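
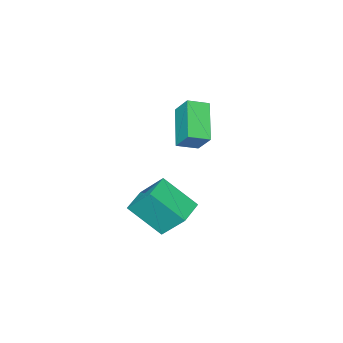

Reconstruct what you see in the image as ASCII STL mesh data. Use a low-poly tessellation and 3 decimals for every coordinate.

solid 
facet normal -0.923 -0.375 0.088
outer loop
vertex 1.985 2.103 -2.388
vertex 1.274 3.543 -3.71
vertex 2.31 0.975 -3.792
endloop
endfacet
facet normal 0.342 -0.692 0.635
outer loop
vertex 3.546 1.477 -3.91
vertex 1.985 2.103 -2.388
vertex 2.31 0.975 -3.792
endloop
endfacet
facet normal -0.923 -0.375 0.088
outer loop
vertex 2.31 0.975 -3.792
vertex 1.274 3.543 -3.71
vertex 1.599 2.414 -5.114
endloop
endfacet
facet normal 0.177 -0.617 -0.767
outer loop
vertex 1.599 2.414 -5.114
vertex 3.546 1.477 -3.91
vertex 2.31 0.975 -3.792
endloop
endfacet
facet normal -0.177 0.617 0.767
outer loop
vertex 1.985 2.103 -2.388
vertex 2.51 4.045 -3.828
vertex 1.274 3.543 -3.71
endloop
endfacet
facet normal 0.342 -0.692 0.636
outer loop
vertex 3.221 2.606 -2.506
vertex 1.985 2.103 -2.388
vertex 3.546 1.477 -3.91
endloop
endfacet
facet normal -0.178 0.617 0.767
outer loop
vertex 3.221 2.606 -2.506
vertex 2.51 4.045 -3.828
vertex 1.985 2.103 -2.388
endloop
endfacet
facet normal -0.342 0.692 -0.636
outer loop
vertex 1.274 3.543 -3.71
vertex 2.51 4.045 -3.828
vertex 1.599 2.414 -5.114
endloop
endfacet
facet normal 0.178 -0.616 -0.767
outer loop
vertex 2.835 2.917 -5.232
vertex 3.546 1.477 -3.91
vertex 1.599 2.414 -5.114
endloop
endfacet
facet normal -0.342 0.692 -0.635
outer loop
vertex 1.599 2.414 -5.114
vertex 2.51 4.045 -3.828
vertex 2.835 2.917 -5.232
endloop
endfacet
facet normal 0.923 0.375 -0.088
outer loop
vertex 2.835 2.917 -5.232
vertex 3.221 2.606 -2.506
vertex 3.546 1.477 -3.91
endloop
endfacet
facet normal 0.923 0.375 -0.088
outer loop
vertex 2.51 4.045 -3.828
vertex 3.221 2.606 -2.506
vertex 2.835 2.917 -5.232
endloop
endfacet
facet normal -0.565 -0.627 0.537
outer loop
vertex 0.589 2.12 1.99
vertex -0.276 2.609 1.651
vertex 0.526 1.295 0.961
endloop
endfacet
facet normal 0.824 -0.466 0.323
outer loop
vertex 1.696 2.591 -0.151
vertex 0.589 2.12 1.99
vertex 0.526 1.295 0.961
endloop
endfacet
facet normal -0.565 -0.627 0.537
outer loop
vertex 0.526 1.295 0.961
vertex -0.276 2.609 1.651
vertex -0.339 1.784 0.622
endloop
endfacet
facet normal -0.048 -0.625 -0.779
outer loop
vertex -0.339 1.784 0.622
vertex 1.696 2.591 -0.151
vertex 0.526 1.295 0.961
endloop
endfacet
facet normal 0.048 0.625 0.779
outer loop
vertex 0.589 2.12 1.99
vertex 0.894 3.905 0.539
vertex -0.276 2.609 1.651
endloop
endfacet
facet normal 0.824 -0.466 0.323
outer loop
vertex 1.759 3.416 0.878
vertex 0.589 2.12 1.99
vertex 1.696 2.591 -0.151
endloop
endfacet
facet normal 0.048 0.625 0.779
outer loop
vertex 1.759 3.416 0.878
vertex 0.894 3.905 0.539
vertex 0.589 2.12 1.99
endloop
endfacet
facet normal -0.824 0.466 -0.323
outer loop
vertex -0.276 2.609 1.651
vertex 0.894 3.905 0.539
vertex -0.339 1.784 0.622
endloop
endfacet
facet normal -0.048 -0.625 -0.779
outer loop
vertex 0.831 3.08 -0.49
vertex 1.696 2.591 -0.151
vertex -0.339 1.784 0.622
endloop
endfacet
facet normal -0.824 0.466 -0.323
outer loop
vertex -0.339 1.784 0.622
vertex 0.894 3.905 0.539
vertex 0.831 3.08 -0.49
endloop
endfacet
facet normal 0.565 0.627 -0.537
outer loop
vertex 0.831 3.08 -0.49
vertex 1.759 3.416 0.878
vertex 1.696 2.591 -0.151
endloop
endfacet
facet normal 0.565 0.627 -0.537
outer loop
vertex 0.894 3.905 0.539
vertex 1.759 3.416 0.878
vertex 0.831 3.08 -0.49
endloop
endfacet

endsolid


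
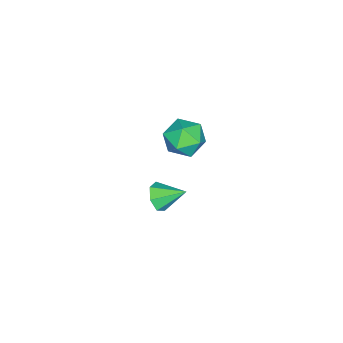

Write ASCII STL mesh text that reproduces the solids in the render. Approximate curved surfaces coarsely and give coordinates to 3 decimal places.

solid 
facet normal 0.178 0.942 -0.283
outer loop
vertex -2.339 1.439 -3.301
vertex -3.405 1.731 -2.999
vertex -2.554 1.8 -2.234
endloop
endfacet
facet normal 0.776 0.628 -0.056
outer loop
vertex -2.339 1.439 -3.301
vertex -2.554 1.8 -2.234
vertex -1.849 0.913 -2.408
endloop
endfacet
facet normal 0.888 0.049 -0.458
outer loop
vertex -2.339 1.439 -3.301
vertex -1.849 0.913 -2.408
vertex -2.265 0.296 -3.28
endloop
endfacet
facet normal 0.358 0.006 -0.934
outer loop
vertex -2.339 1.439 -3.301
vertex -2.265 0.296 -3.28
vertex -3.226 0.801 -3.645
endloop
endfacet
facet normal -0.081 0.558 -0.826
outer loop
vertex -2.339 1.439 -3.301
vertex -3.226 0.801 -3.645
vertex -3.405 1.731 -2.999
endloop
endfacet
facet normal 0.670 0.412 0.618
outer loop
vertex -1.849 0.913 -2.408
vertex -2.554 1.8 -2.234
vertex -2.614 0.879 -1.555
endloop
endfacet
facet normal -0.299 0.921 0.249
outer loop
vertex -2.554 1.8 -2.234
vertex -3.405 1.731 -2.999
vertex -3.575 1.384 -1.92
endloop
endfacet
facet normal -0.716 0.300 -0.630
outer loop
vertex -3.405 1.731 -2.999
vertex -3.226 0.801 -3.645
vertex -3.991 0.767 -2.792
endloop
endfacet
facet normal -0.006 -0.593 -0.805
outer loop
vertex -3.226 0.801 -3.645
vertex -2.265 0.296 -3.28
vertex -3.286 -0.12 -2.966
endloop
endfacet
facet normal 0.851 -0.525 -0.035
outer loop
vertex -2.265 0.296 -3.28
vertex -1.849 0.913 -2.408
vertex -2.435 -0.051 -2.201
endloop
endfacet
facet normal -0.358 -0.006 0.934
outer loop
vertex -3.501 0.241 -1.899
vertex -2.614 0.879 -1.555
vertex -3.575 1.384 -1.92
endloop
endfacet
facet normal -0.888 -0.049 0.458
outer loop
vertex -3.501 0.241 -1.899
vertex -3.575 1.384 -1.92
vertex -3.991 0.767 -2.792
endloop
endfacet
facet normal -0.776 -0.628 0.056
outer loop
vertex -3.501 0.241 -1.899
vertex -3.991 0.767 -2.792
vertex -3.286 -0.12 -2.966
endloop
endfacet
facet normal -0.178 -0.942 0.283
outer loop
vertex -3.501 0.241 -1.899
vertex -3.286 -0.12 -2.966
vertex -2.435 -0.051 -2.201
endloop
endfacet
facet normal 0.081 -0.558 0.826
outer loop
vertex -3.501 0.241 -1.899
vertex -2.435 -0.051 -2.201
vertex -2.614 0.879 -1.555
endloop
endfacet
facet normal 0.006 0.593 0.805
outer loop
vertex -3.575 1.384 -1.92
vertex -2.614 0.879 -1.555
vertex -2.554 1.8 -2.234
endloop
endfacet
facet normal -0.851 0.525 0.035
outer loop
vertex -3.991 0.767 -2.792
vertex -3.575 1.384 -1.92
vertex -3.405 1.731 -2.999
endloop
endfacet
facet normal -0.670 -0.412 -0.618
outer loop
vertex -3.286 -0.12 -2.966
vertex -3.991 0.767 -2.792
vertex -3.226 0.801 -3.645
endloop
endfacet
facet normal 0.299 -0.921 -0.249
outer loop
vertex -2.435 -0.051 -2.201
vertex -3.286 -0.12 -2.966
vertex -2.265 0.296 -3.28
endloop
endfacet
facet normal 0.716 -0.300 0.630
outer loop
vertex -2.614 0.879 -1.555
vertex -2.435 -0.051 -2.201
vertex -1.849 0.913 -2.408
endloop
endfacet
facet normal 0.179 -0.854 -0.489
outer loop
vertex 3.574 2.072 -0.289
vertex 2.918 2.17 -0.7
vertex 3.638 2.417 -0.868
endloop
endfacet
facet normal 0.800 0.472 0.370
outer loop
vertex 3.574 2.072 -0.289
vertex 3.638 2.417 -0.868
vertex 2.662 3.39 -0.0
endloop
endfacet
facet normal 0.179 -0.854 -0.489
outer loop
vertex 3.638 2.417 -0.868
vertex 2.918 2.17 -0.7
vertex 3.16 2.576 -1.32
endloop
endfacet
facet normal 0.536 0.794 -0.287
outer loop
vertex 3.638 2.417 -0.868
vertex 3.16 2.576 -1.32
vertex 2.662 3.39 -0.0
endloop
endfacet
facet normal 0.179 -0.854 -0.489
outer loop
vertex 3.16 2.576 -1.32
vertex 2.918 2.17 -0.7
vertex 2.499 2.429 -1.305
endloop
endfacet
facet normal -0.191 0.802 -0.566
outer loop
vertex 3.16 2.576 -1.32
vertex 2.499 2.429 -1.305
vertex 2.662 3.39 -0.0
endloop
endfacet
facet normal 0.179 -0.854 -0.489
outer loop
vertex 2.499 2.429 -1.305
vertex 2.918 2.17 -0.7
vertex 2.154 2.087 -0.834
endloop
endfacet
facet normal -0.834 0.489 -0.256
outer loop
vertex 2.499 2.429 -1.305
vertex 2.154 2.087 -0.834
vertex 2.662 3.39 -0.0
endloop
endfacet
facet normal 0.179 -0.853 -0.490
outer loop
vertex 2.154 2.087 -0.834
vertex 2.918 2.17 -0.7
vertex 2.384 1.807 -0.262
endloop
endfacet
facet normal -0.908 0.092 0.410
outer loop
vertex 2.154 2.087 -0.834
vertex 2.384 1.807 -0.262
vertex 2.662 3.39 -0.0
endloop
endfacet
facet normal 0.178 -0.853 -0.490
outer loop
vertex 2.384 1.807 -0.262
vertex 2.918 2.17 -0.7
vertex 3.015 1.8 -0.02
endloop
endfacet
facet normal -0.357 -0.091 0.929
outer loop
vertex 2.384 1.807 -0.262
vertex 3.015 1.8 -0.02
vertex 2.662 3.39 -0.0
endloop
endfacet
facet normal 0.179 -0.853 -0.490
outer loop
vertex 3.015 1.8 -0.02
vertex 2.918 2.17 -0.7
vertex 3.574 2.072 -0.289
endloop
endfacet
facet normal 0.401 0.078 0.913
outer loop
vertex 3.015 1.8 -0.02
vertex 3.574 2.072 -0.289
vertex 2.662 3.39 -0.0
endloop
endfacet

endsolid


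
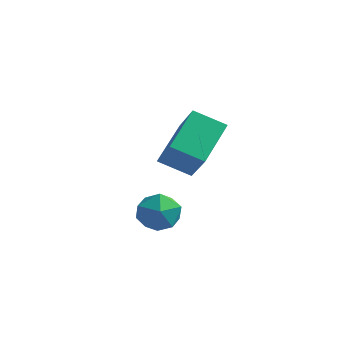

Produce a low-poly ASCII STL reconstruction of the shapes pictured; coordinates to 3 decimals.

solid 
facet normal -0.835 -0.319 0.449
outer loop
vertex -3.702 1.223 0.696
vertex -4.706 1.965 -0.642
vertex -3.593 -0.61 -0.402
endloop
endfacet
facet normal 0.548 -0.406 0.731
outer loop
vertex -2.374 -0.145 -1.058
vertex -3.702 1.223 0.696
vertex -3.593 -0.61 -0.402
endloop
endfacet
facet normal -0.835 -0.319 0.449
outer loop
vertex -3.593 -0.61 -0.402
vertex -4.706 1.965 -0.642
vertex -4.596 0.131 -1.74
endloop
endfacet
facet normal 0.051 -0.857 -0.513
outer loop
vertex -4.596 0.131 -1.74
vertex -2.374 -0.145 -1.058
vertex -3.593 -0.61 -0.402
endloop
endfacet
facet normal -0.051 0.857 0.513
outer loop
vertex -3.702 1.223 0.696
vertex -3.487 2.43 -1.298
vertex -4.706 1.965 -0.642
endloop
endfacet
facet normal 0.549 -0.405 0.731
outer loop
vertex -2.484 1.689 0.04
vertex -3.702 1.223 0.696
vertex -2.374 -0.145 -1.058
endloop
endfacet
facet normal -0.051 0.857 0.513
outer loop
vertex -2.484 1.689 0.04
vertex -3.487 2.43 -1.298
vertex -3.702 1.223 0.696
endloop
endfacet
facet normal -0.548 0.405 -0.732
outer loop
vertex -4.706 1.965 -0.642
vertex -3.487 2.43 -1.298
vertex -4.596 0.131 -1.74
endloop
endfacet
facet normal 0.051 -0.857 -0.513
outer loop
vertex -3.378 0.597 -2.396
vertex -2.374 -0.145 -1.058
vertex -4.596 0.131 -1.74
endloop
endfacet
facet normal -0.549 0.405 -0.731
outer loop
vertex -4.596 0.131 -1.74
vertex -3.487 2.43 -1.298
vertex -3.378 0.597 -2.396
endloop
endfacet
facet normal 0.834 0.319 -0.449
outer loop
vertex -3.378 0.597 -2.396
vertex -2.484 1.689 0.04
vertex -2.374 -0.145 -1.058
endloop
endfacet
facet normal 0.835 0.319 -0.449
outer loop
vertex -3.487 2.43 -1.298
vertex -2.484 1.689 0.04
vertex -3.378 0.597 -2.396
endloop
endfacet
facet normal -0.924 0.318 -0.214
outer loop
vertex -3.167 -2.195 -3.005
vertex -3.494 -3.09 -2.921
vertex -3.473 -2.515 -2.157
endloop
endfacet
facet normal -0.548 0.828 0.115
outer loop
vertex -3.167 -2.195 -3.005
vertex -3.473 -2.515 -2.157
vertex -2.68 -1.983 -2.209
endloop
endfacet
facet normal 0.034 0.960 -0.277
outer loop
vertex -3.167 -2.195 -3.005
vertex -2.68 -1.983 -2.209
vertex -2.211 -2.229 -3.006
endloop
endfacet
facet normal 0.018 0.532 -0.847
outer loop
vertex -3.167 -2.195 -3.005
vertex -2.211 -2.229 -3.006
vertex -2.714 -2.913 -3.446
endloop
endfacet
facet normal -0.574 0.134 -0.808
outer loop
vertex -3.167 -2.195 -3.005
vertex -2.714 -2.913 -3.446
vertex -3.494 -3.09 -2.921
endloop
endfacet
facet normal -0.336 0.574 0.747
outer loop
vertex -2.68 -1.983 -2.209
vertex -3.473 -2.515 -2.157
vertex -2.706 -2.747 -1.634
endloop
endfacet
facet normal -0.943 -0.252 0.216
outer loop
vertex -3.473 -2.515 -2.157
vertex -3.494 -3.09 -2.921
vertex -3.209 -3.431 -2.074
endloop
endfacet
facet normal -0.378 -0.549 -0.746
outer loop
vertex -3.494 -3.09 -2.921
vertex -2.714 -2.913 -3.446
vertex -2.74 -3.677 -2.871
endloop
endfacet
facet normal 0.580 0.094 -0.809
outer loop
vertex -2.714 -2.913 -3.446
vertex -2.211 -2.229 -3.006
vertex -1.947 -3.145 -2.923
endloop
endfacet
facet normal 0.606 0.788 0.113
outer loop
vertex -2.211 -2.229 -3.006
vertex -2.68 -1.983 -2.209
vertex -1.926 -2.57 -2.159
endloop
endfacet
facet normal -0.018 -0.532 0.847
outer loop
vertex -2.253 -3.465 -2.075
vertex -2.706 -2.747 -1.634
vertex -3.209 -3.431 -2.074
endloop
endfacet
facet normal -0.034 -0.960 0.277
outer loop
vertex -2.253 -3.465 -2.075
vertex -3.209 -3.431 -2.074
vertex -2.74 -3.677 -2.871
endloop
endfacet
facet normal 0.548 -0.828 -0.115
outer loop
vertex -2.253 -3.465 -2.075
vertex -2.74 -3.677 -2.871
vertex -1.947 -3.145 -2.923
endloop
endfacet
facet normal 0.924 -0.318 0.214
outer loop
vertex -2.253 -3.465 -2.075
vertex -1.947 -3.145 -2.923
vertex -1.926 -2.57 -2.159
endloop
endfacet
facet normal 0.574 -0.134 0.808
outer loop
vertex -2.253 -3.465 -2.075
vertex -1.926 -2.57 -2.159
vertex -2.706 -2.747 -1.634
endloop
endfacet
facet normal -0.580 -0.094 0.809
outer loop
vertex -3.209 -3.431 -2.074
vertex -2.706 -2.747 -1.634
vertex -3.473 -2.515 -2.157
endloop
endfacet
facet normal -0.606 -0.788 -0.113
outer loop
vertex -2.74 -3.677 -2.871
vertex -3.209 -3.431 -2.074
vertex -3.494 -3.09 -2.921
endloop
endfacet
facet normal 0.336 -0.574 -0.747
outer loop
vertex -1.947 -3.145 -2.923
vertex -2.74 -3.677 -2.871
vertex -2.714 -2.913 -3.446
endloop
endfacet
facet normal 0.943 0.252 -0.216
outer loop
vertex -1.926 -2.57 -2.159
vertex -1.947 -3.145 -2.923
vertex -2.211 -2.229 -3.006
endloop
endfacet
facet normal 0.378 0.549 0.746
outer loop
vertex -2.706 -2.747 -1.634
vertex -1.926 -2.57 -2.159
vertex -2.68 -1.983 -2.209
endloop
endfacet

endsolid


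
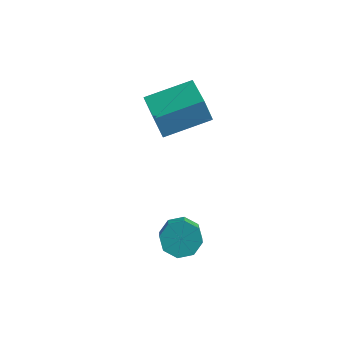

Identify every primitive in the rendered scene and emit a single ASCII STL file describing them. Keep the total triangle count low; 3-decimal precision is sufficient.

solid 
facet normal -0.372 0.680 -0.632
outer loop
vertex 2.139 -2.036 -2.477
vertex 1.658 -2.67 -2.876
vertex 1.524 -2.111 -2.196
endloop
endfacet
facet normal 0.211 0.725 0.655
outer loop
vertex 2.139 -2.036 -2.477
vertex 1.524 -2.111 -2.196
vertex 2.522 -2.736 -1.826
endloop
endfacet
facet normal 0.211 0.725 0.655
outer loop
vertex 2.522 -2.736 -1.826
vertex 1.524 -2.111 -2.196
vertex 1.907 -2.811 -1.545
endloop
endfacet
facet normal 0.372 -0.679 0.633
outer loop
vertex 2.522 -2.736 -1.826
vertex 1.907 -2.811 -1.545
vertex 2.042 -3.37 -2.224
endloop
endfacet
facet normal -0.372 0.680 -0.632
outer loop
vertex 1.524 -2.111 -2.196
vertex 1.658 -2.67 -2.876
vertex 0.987 -2.514 -2.313
endloop
endfacet
facet normal -0.491 0.434 0.756
outer loop
vertex 1.524 -2.111 -2.196
vertex 0.987 -2.514 -2.313
vertex 1.907 -2.811 -1.545
endloop
endfacet
facet normal -0.491 0.434 0.756
outer loop
vertex 1.907 -2.811 -1.545
vertex 0.987 -2.514 -2.313
vertex 1.37 -3.214 -1.662
endloop
endfacet
facet normal 0.372 -0.679 0.633
outer loop
vertex 1.907 -2.811 -1.545
vertex 1.37 -3.214 -1.662
vertex 2.042 -3.37 -2.224
endloop
endfacet
facet normal -0.372 0.680 -0.632
outer loop
vertex 0.987 -2.514 -2.313
vertex 1.658 -2.67 -2.876
vertex 0.843 -3.008 -2.76
endloop
endfacet
facet normal -0.904 -0.110 0.413
outer loop
vertex 0.987 -2.514 -2.313
vertex 0.843 -3.008 -2.76
vertex 1.37 -3.214 -1.662
endloop
endfacet
facet normal -0.904 -0.110 0.413
outer loop
vertex 1.37 -3.214 -1.662
vertex 0.843 -3.008 -2.76
vertex 1.226 -3.708 -2.108
endloop
endfacet
facet normal 0.371 -0.680 0.633
outer loop
vertex 1.37 -3.214 -1.662
vertex 1.226 -3.708 -2.108
vertex 2.042 -3.37 -2.224
endloop
endfacet
facet normal -0.372 0.679 -0.633
outer loop
vertex 0.843 -3.008 -2.76
vertex 1.658 -2.67 -2.876
vertex 1.178 -3.304 -3.274
endloop
endfacet
facet normal -0.788 -0.592 -0.173
outer loop
vertex 0.843 -3.008 -2.76
vertex 1.178 -3.304 -3.274
vertex 1.226 -3.708 -2.108
endloop
endfacet
facet normal -0.788 -0.591 -0.172
outer loop
vertex 1.226 -3.708 -2.108
vertex 1.178 -3.304 -3.274
vertex 1.561 -4.004 -2.623
endloop
endfacet
facet normal 0.371 -0.680 0.632
outer loop
vertex 1.226 -3.708 -2.108
vertex 1.561 -4.004 -2.623
vertex 2.042 -3.37 -2.224
endloop
endfacet
facet normal -0.372 0.679 -0.633
outer loop
vertex 1.178 -3.304 -3.274
vertex 1.658 -2.67 -2.876
vertex 1.793 -3.229 -3.555
endloop
endfacet
facet normal -0.211 -0.725 -0.655
outer loop
vertex 1.178 -3.304 -3.274
vertex 1.793 -3.229 -3.555
vertex 1.561 -4.004 -2.623
endloop
endfacet
facet normal -0.211 -0.725 -0.655
outer loop
vertex 1.561 -4.004 -2.623
vertex 1.793 -3.229 -3.555
vertex 2.176 -3.929 -2.904
endloop
endfacet
facet normal 0.372 -0.680 0.632
outer loop
vertex 1.561 -4.004 -2.623
vertex 2.176 -3.929 -2.904
vertex 2.042 -3.37 -2.224
endloop
endfacet
facet normal -0.372 0.679 -0.633
outer loop
vertex 1.793 -3.229 -3.555
vertex 1.658 -2.67 -2.876
vertex 2.33 -2.826 -3.438
endloop
endfacet
facet normal 0.491 -0.434 -0.756
outer loop
vertex 1.793 -3.229 -3.555
vertex 2.33 -2.826 -3.438
vertex 2.176 -3.929 -2.904
endloop
endfacet
facet normal 0.491 -0.434 -0.756
outer loop
vertex 2.176 -3.929 -2.904
vertex 2.33 -2.826 -3.438
vertex 2.713 -3.526 -2.787
endloop
endfacet
facet normal 0.372 -0.680 0.632
outer loop
vertex 2.176 -3.929 -2.904
vertex 2.713 -3.526 -2.787
vertex 2.042 -3.37 -2.224
endloop
endfacet
facet normal -0.371 0.680 -0.633
outer loop
vertex 2.33 -2.826 -3.438
vertex 1.658 -2.67 -2.876
vertex 2.474 -2.332 -2.992
endloop
endfacet
facet normal 0.904 0.110 -0.414
outer loop
vertex 2.33 -2.826 -3.438
vertex 2.474 -2.332 -2.992
vertex 2.713 -3.526 -2.787
endloop
endfacet
facet normal 0.904 0.110 -0.413
outer loop
vertex 2.713 -3.526 -2.787
vertex 2.474 -2.332 -2.992
vertex 2.857 -3.032 -2.34
endloop
endfacet
facet normal 0.372 -0.680 0.632
outer loop
vertex 2.713 -3.526 -2.787
vertex 2.857 -3.032 -2.34
vertex 2.042 -3.37 -2.224
endloop
endfacet
facet normal -0.371 0.680 -0.632
outer loop
vertex 2.474 -2.332 -2.992
vertex 1.658 -2.67 -2.876
vertex 2.139 -2.036 -2.477
endloop
endfacet
facet normal 0.788 0.592 0.172
outer loop
vertex 2.474 -2.332 -2.992
vertex 2.139 -2.036 -2.477
vertex 2.857 -3.032 -2.34
endloop
endfacet
facet normal 0.788 0.592 0.173
outer loop
vertex 2.857 -3.032 -2.34
vertex 2.139 -2.036 -2.477
vertex 2.522 -2.736 -1.826
endloop
endfacet
facet normal 0.372 -0.679 0.633
outer loop
vertex 2.857 -3.032 -2.34
vertex 2.522 -2.736 -1.826
vertex 2.042 -3.37 -2.224
endloop
endfacet
facet normal -0.678 -0.690 -0.251
outer loop
vertex -0.378 -1.127 2.786
vertex -1.643 0.269 2.365
vertex 0.01 -1.107 1.682
endloop
endfacet
facet normal 0.655 -0.724 0.217
outer loop
vertex 1.503 0.411 2.235
vertex -0.378 -1.127 2.786
vertex 0.01 -1.107 1.682
endloop
endfacet
facet normal -0.678 -0.690 -0.252
outer loop
vertex 0.01 -1.107 1.682
vertex -1.643 0.269 2.365
vertex -1.254 0.289 1.262
endloop
endfacet
facet normal 0.332 0.017 -0.943
outer loop
vertex -1.254 0.289 1.262
vertex 1.503 0.411 2.235
vertex 0.01 -1.107 1.682
endloop
endfacet
facet normal -0.332 -0.017 0.943
outer loop
vertex -0.378 -1.127 2.786
vertex -0.15 1.787 2.918
vertex -1.643 0.269 2.365
endloop
endfacet
facet normal 0.655 -0.723 0.218
outer loop
vertex 1.114 0.391 3.338
vertex -0.378 -1.127 2.786
vertex 1.503 0.411 2.235
endloop
endfacet
facet normal -0.332 -0.017 0.943
outer loop
vertex 1.114 0.391 3.338
vertex -0.15 1.787 2.918
vertex -0.378 -1.127 2.786
endloop
endfacet
facet normal -0.655 0.724 -0.218
outer loop
vertex -1.643 0.269 2.365
vertex -0.15 1.787 2.918
vertex -1.254 0.289 1.262
endloop
endfacet
facet normal 0.332 0.017 -0.943
outer loop
vertex 0.238 1.807 1.814
vertex 1.503 0.411 2.235
vertex -1.254 0.289 1.262
endloop
endfacet
facet normal -0.655 0.723 -0.217
outer loop
vertex -1.254 0.289 1.262
vertex -0.15 1.787 2.918
vertex 0.238 1.807 1.814
endloop
endfacet
facet normal 0.678 0.690 0.252
outer loop
vertex 0.238 1.807 1.814
vertex 1.114 0.391 3.338
vertex 1.503 0.411 2.235
endloop
endfacet
facet normal 0.679 0.690 0.251
outer loop
vertex -0.15 1.787 2.918
vertex 1.114 0.391 3.338
vertex 0.238 1.807 1.814
endloop
endfacet

endsolid


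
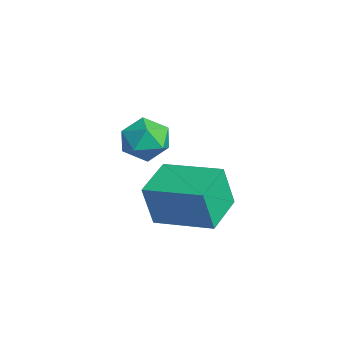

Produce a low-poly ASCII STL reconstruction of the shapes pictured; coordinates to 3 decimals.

solid 
facet normal -0.705 0.693 0.152
outer loop
vertex -4.401 1.392 -2.681
vertex -3.054 2.692 -2.358
vertex -4.381 1.724 -4.103
endloop
endfacet
facet normal -0.709 -0.685 -0.170
outer loop
vertex -3.366 0.728 -4.322
vertex -4.401 1.392 -2.681
vertex -4.381 1.724 -4.103
endloop
endfacet
facet normal -0.706 0.692 0.153
outer loop
vertex -4.381 1.724 -4.103
vertex -3.054 2.692 -2.358
vertex -3.035 3.025 -3.779
endloop
endfacet
facet normal 0.014 0.228 -0.974
outer loop
vertex -3.035 3.025 -3.779
vertex -3.366 0.728 -4.322
vertex -4.381 1.724 -4.103
endloop
endfacet
facet normal -0.014 -0.228 0.974
outer loop
vertex -4.401 1.392 -2.681
vertex -2.039 1.696 -2.577
vertex -3.054 2.692 -2.358
endloop
endfacet
facet normal -0.709 -0.685 -0.170
outer loop
vertex -3.385 0.395 -2.901
vertex -4.401 1.392 -2.681
vertex -3.366 0.728 -4.322
endloop
endfacet
facet normal -0.013 -0.229 0.973
outer loop
vertex -3.385 0.395 -2.901
vertex -2.039 1.696 -2.577
vertex -4.401 1.392 -2.681
endloop
endfacet
facet normal 0.709 0.685 0.170
outer loop
vertex -3.054 2.692 -2.358
vertex -2.039 1.696 -2.577
vertex -3.035 3.025 -3.779
endloop
endfacet
facet normal 0.013 0.228 -0.974
outer loop
vertex -2.019 2.028 -3.999
vertex -3.366 0.728 -4.322
vertex -3.035 3.025 -3.779
endloop
endfacet
facet normal 0.709 0.685 0.170
outer loop
vertex -3.035 3.025 -3.779
vertex -2.039 1.696 -2.577
vertex -2.019 2.028 -3.999
endloop
endfacet
facet normal 0.705 -0.693 -0.153
outer loop
vertex -2.019 2.028 -3.999
vertex -3.385 0.395 -2.901
vertex -3.366 0.728 -4.322
endloop
endfacet
facet normal 0.706 -0.692 -0.152
outer loop
vertex -2.039 1.696 -2.577
vertex -3.385 0.395 -2.901
vertex -2.019 2.028 -3.999
endloop
endfacet
facet normal -0.078 -0.363 0.928
outer loop
vertex -2.967 0.307 0.287
vertex -2.707 -0.383 0.039
vertex -2.204 0.155 0.292
endloop
endfacet
facet normal 0.061 0.336 0.940
outer loop
vertex -2.967 0.307 0.287
vertex -2.204 0.155 0.292
vertex -2.46 0.852 0.059
endloop
endfacet
facet normal -0.458 0.670 0.584
outer loop
vertex -2.967 0.307 0.287
vertex -2.46 0.852 0.059
vertex -3.121 0.745 -0.337
endloop
endfacet
facet normal -0.919 0.179 0.352
outer loop
vertex -2.967 0.307 0.287
vertex -3.121 0.745 -0.337
vertex -3.274 -0.018 -0.349
endloop
endfacet
facet normal -0.684 -0.461 0.566
outer loop
vertex -2.967 0.307 0.287
vertex -3.274 -0.018 -0.349
vertex -2.707 -0.383 0.039
endloop
endfacet
facet normal 0.675 0.445 0.589
outer loop
vertex -2.46 0.852 0.059
vertex -2.204 0.155 0.292
vertex -1.886 0.498 -0.331
endloop
endfacet
facet normal 0.448 -0.688 0.571
outer loop
vertex -2.204 0.155 0.292
vertex -2.707 -0.383 0.039
vertex -2.039 -0.265 -0.343
endloop
endfacet
facet normal -0.533 -0.846 -0.017
outer loop
vertex -2.707 -0.383 0.039
vertex -3.274 -0.018 -0.349
vertex -2.7 -0.372 -0.739
endloop
endfacet
facet normal -0.913 0.189 -0.362
outer loop
vertex -3.274 -0.018 -0.349
vertex -3.121 0.745 -0.337
vertex -2.956 0.325 -0.972
endloop
endfacet
facet normal -0.167 0.986 0.012
outer loop
vertex -3.121 0.745 -0.337
vertex -2.46 0.852 0.059
vertex -2.453 0.863 -0.719
endloop
endfacet
facet normal 0.919 -0.179 -0.352
outer loop
vertex -2.193 0.173 -0.967
vertex -1.886 0.498 -0.331
vertex -2.039 -0.265 -0.343
endloop
endfacet
facet normal 0.458 -0.670 -0.584
outer loop
vertex -2.193 0.173 -0.967
vertex -2.039 -0.265 -0.343
vertex -2.7 -0.372 -0.739
endloop
endfacet
facet normal -0.061 -0.336 -0.940
outer loop
vertex -2.193 0.173 -0.967
vertex -2.7 -0.372 -0.739
vertex -2.956 0.325 -0.972
endloop
endfacet
facet normal 0.078 0.363 -0.928
outer loop
vertex -2.193 0.173 -0.967
vertex -2.956 0.325 -0.972
vertex -2.453 0.863 -0.719
endloop
endfacet
facet normal 0.684 0.461 -0.566
outer loop
vertex -2.193 0.173 -0.967
vertex -2.453 0.863 -0.719
vertex -1.886 0.498 -0.331
endloop
endfacet
facet normal 0.913 -0.189 0.362
outer loop
vertex -2.039 -0.265 -0.343
vertex -1.886 0.498 -0.331
vertex -2.204 0.155 0.292
endloop
endfacet
facet normal 0.167 -0.986 -0.012
outer loop
vertex -2.7 -0.372 -0.739
vertex -2.039 -0.265 -0.343
vertex -2.707 -0.383 0.039
endloop
endfacet
facet normal -0.675 -0.445 -0.589
outer loop
vertex -2.956 0.325 -0.972
vertex -2.7 -0.372 -0.739
vertex -3.274 -0.018 -0.349
endloop
endfacet
facet normal -0.448 0.688 -0.571
outer loop
vertex -2.453 0.863 -0.719
vertex -2.956 0.325 -0.972
vertex -3.121 0.745 -0.337
endloop
endfacet
facet normal 0.533 0.846 0.017
outer loop
vertex -1.886 0.498 -0.331
vertex -2.453 0.863 -0.719
vertex -2.46 0.852 0.059
endloop
endfacet

endsolid


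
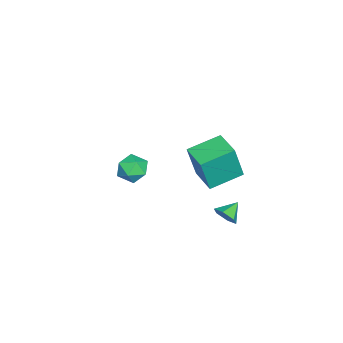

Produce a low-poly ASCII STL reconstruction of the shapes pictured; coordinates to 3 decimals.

solid 
facet normal 0.046 -0.237 0.970
outer loop
vertex -1.459 -3.554 -1.33
vertex -2.241 -4.041 -1.412
vertex -1.423 -4.452 -1.551
endloop
endfacet
facet normal 0.701 -0.144 0.699
outer loop
vertex -1.459 -3.554 -1.33
vertex -1.423 -4.452 -1.551
vertex -0.87 -3.847 -1.981
endloop
endfacet
facet normal 0.737 0.517 0.434
outer loop
vertex -1.459 -3.554 -1.33
vertex -0.87 -3.847 -1.981
vertex -1.345 -3.064 -2.107
endloop
endfacet
facet normal 0.106 0.834 0.542
outer loop
vertex -1.459 -3.554 -1.33
vertex -1.345 -3.064 -2.107
vertex -2.193 -3.184 -1.756
endloop
endfacet
facet normal -0.321 0.368 0.873
outer loop
vertex -1.459 -3.554 -1.33
vertex -2.193 -3.184 -1.756
vertex -2.241 -4.041 -1.412
endloop
endfacet
facet normal 0.782 -0.602 0.159
outer loop
vertex -0.87 -3.847 -1.981
vertex -1.423 -4.452 -1.551
vertex -1.287 -4.516 -2.464
endloop
endfacet
facet normal -0.277 -0.753 0.597
outer loop
vertex -1.423 -4.452 -1.551
vertex -2.241 -4.041 -1.412
vertex -2.135 -4.636 -2.113
endloop
endfacet
facet normal -0.870 0.225 0.439
outer loop
vertex -2.241 -4.041 -1.412
vertex -2.193 -3.184 -1.756
vertex -2.61 -3.853 -2.239
endloop
endfacet
facet normal -0.178 0.979 -0.095
outer loop
vertex -2.193 -3.184 -1.756
vertex -1.345 -3.064 -2.107
vertex -2.057 -3.248 -2.669
endloop
endfacet
facet normal 0.842 0.467 -0.269
outer loop
vertex -1.345 -3.064 -2.107
vertex -0.87 -3.847 -1.981
vertex -1.239 -3.659 -2.808
endloop
endfacet
facet normal -0.106 -0.834 -0.542
outer loop
vertex -2.021 -4.146 -2.89
vertex -1.287 -4.516 -2.464
vertex -2.135 -4.636 -2.113
endloop
endfacet
facet normal -0.737 -0.517 -0.434
outer loop
vertex -2.021 -4.146 -2.89
vertex -2.135 -4.636 -2.113
vertex -2.61 -3.853 -2.239
endloop
endfacet
facet normal -0.701 0.144 -0.699
outer loop
vertex -2.021 -4.146 -2.89
vertex -2.61 -3.853 -2.239
vertex -2.057 -3.248 -2.669
endloop
endfacet
facet normal -0.046 0.237 -0.970
outer loop
vertex -2.021 -4.146 -2.89
vertex -2.057 -3.248 -2.669
vertex -1.239 -3.659 -2.808
endloop
endfacet
facet normal 0.321 -0.368 -0.873
outer loop
vertex -2.021 -4.146 -2.89
vertex -1.239 -3.659 -2.808
vertex -1.287 -4.516 -2.464
endloop
endfacet
facet normal 0.178 -0.979 0.095
outer loop
vertex -2.135 -4.636 -2.113
vertex -1.287 -4.516 -2.464
vertex -1.423 -4.452 -1.551
endloop
endfacet
facet normal -0.842 -0.467 0.269
outer loop
vertex -2.61 -3.853 -2.239
vertex -2.135 -4.636 -2.113
vertex -2.241 -4.041 -1.412
endloop
endfacet
facet normal -0.782 0.602 -0.159
outer loop
vertex -2.057 -3.248 -2.669
vertex -2.61 -3.853 -2.239
vertex -2.193 -3.184 -1.756
endloop
endfacet
facet normal 0.277 0.753 -0.597
outer loop
vertex -1.239 -3.659 -2.808
vertex -2.057 -3.248 -2.669
vertex -1.345 -3.064 -2.107
endloop
endfacet
facet normal 0.870 -0.225 -0.439
outer loop
vertex -1.287 -4.516 -2.464
vertex -1.239 -3.659 -2.808
vertex -0.87 -3.847 -1.981
endloop
endfacet
facet normal -0.779 -0.626 0.026
outer loop
vertex 3.837 0.273 4.375
vertex 2.787 1.598 4.826
vertex 3.483 0.634 2.491
endloop
endfacet
facet normal 0.600 -0.757 -0.258
outer loop
vertex 4.613 1.542 2.454
vertex 3.837 0.273 4.375
vertex 3.483 0.634 2.491
endloop
endfacet
facet normal -0.779 -0.626 0.026
outer loop
vertex 3.483 0.634 2.491
vertex 2.787 1.598 4.826
vertex 2.433 1.959 2.943
endloop
endfacet
facet normal -0.181 0.186 -0.966
outer loop
vertex 2.433 1.959 2.943
vertex 4.613 1.542 2.454
vertex 3.483 0.634 2.491
endloop
endfacet
facet normal 0.181 -0.186 0.966
outer loop
vertex 3.837 0.273 4.375
vertex 3.917 2.506 4.789
vertex 2.787 1.598 4.826
endloop
endfacet
facet normal 0.600 -0.757 -0.258
outer loop
vertex 4.967 1.181 4.337
vertex 3.837 0.273 4.375
vertex 4.613 1.542 2.454
endloop
endfacet
facet normal 0.182 -0.186 0.966
outer loop
vertex 4.967 1.181 4.337
vertex 3.917 2.506 4.789
vertex 3.837 0.273 4.375
endloop
endfacet
facet normal -0.600 0.757 0.258
outer loop
vertex 2.787 1.598 4.826
vertex 3.917 2.506 4.789
vertex 2.433 1.959 2.943
endloop
endfacet
facet normal -0.181 0.185 -0.966
outer loop
vertex 3.563 2.867 2.905
vertex 4.613 1.542 2.454
vertex 2.433 1.959 2.943
endloop
endfacet
facet normal -0.600 0.757 0.258
outer loop
vertex 2.433 1.959 2.943
vertex 3.917 2.506 4.789
vertex 3.563 2.867 2.905
endloop
endfacet
facet normal 0.779 0.626 -0.026
outer loop
vertex 3.563 2.867 2.905
vertex 4.967 1.181 4.337
vertex 4.613 1.542 2.454
endloop
endfacet
facet normal 0.779 0.626 -0.026
outer loop
vertex 3.917 2.506 4.789
vertex 4.967 1.181 4.337
vertex 3.563 2.867 2.905
endloop
endfacet
facet normal 0.764 -0.431 -0.481
outer loop
vertex 1.327 1.433 -1.927
vertex 0.981 1.484 -2.522
vertex 1.397 1.996 -2.32
endloop
endfacet
facet normal 0.176 0.549 0.817
outer loop
vertex 1.327 1.433 -1.927
vertex 1.397 1.996 -2.32
vertex 0.179 1.936 -2.018
endloop
endfacet
facet normal 0.764 -0.431 -0.481
outer loop
vertex 1.397 1.996 -2.32
vertex 0.981 1.484 -2.522
vertex 1.051 2.047 -2.915
endloop
endfacet
facet normal -0.024 0.995 0.099
outer loop
vertex 1.397 1.996 -2.32
vertex 1.051 2.047 -2.915
vertex 0.179 1.936 -2.018
endloop
endfacet
facet normal 0.764 -0.430 -0.480
outer loop
vertex 1.051 2.047 -2.915
vertex 0.981 1.484 -2.522
vertex 0.636 1.535 -3.117
endloop
endfacet
facet normal -0.579 0.659 -0.481
outer loop
vertex 1.051 2.047 -2.915
vertex 0.636 1.535 -3.117
vertex 0.179 1.936 -2.018
endloop
endfacet
facet normal 0.764 -0.431 -0.480
outer loop
vertex 0.636 1.535 -3.117
vertex 0.981 1.484 -2.522
vertex 0.565 0.972 -2.725
endloop
endfacet
facet normal -0.931 -0.121 -0.343
outer loop
vertex 0.636 1.535 -3.117
vertex 0.565 0.972 -2.725
vertex 0.179 1.936 -2.018
endloop
endfacet
facet normal 0.764 -0.430 -0.481
outer loop
vertex 0.565 0.972 -2.725
vertex 0.981 1.484 -2.522
vertex 0.911 0.921 -2.13
endloop
endfacet
facet normal -0.731 -0.569 0.376
outer loop
vertex 0.565 0.972 -2.725
vertex 0.911 0.921 -2.13
vertex 0.179 1.936 -2.018
endloop
endfacet
facet normal 0.764 -0.430 -0.481
outer loop
vertex 0.911 0.921 -2.13
vertex 0.981 1.484 -2.522
vertex 1.327 1.433 -1.927
endloop
endfacet
facet normal -0.178 -0.234 0.956
outer loop
vertex 0.911 0.921 -2.13
vertex 1.327 1.433 -1.927
vertex 0.179 1.936 -2.018
endloop
endfacet

endsolid


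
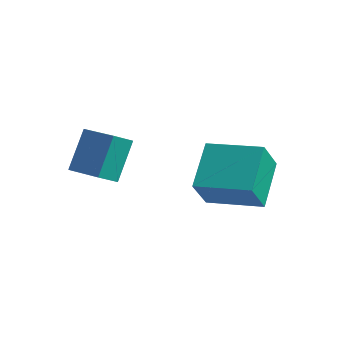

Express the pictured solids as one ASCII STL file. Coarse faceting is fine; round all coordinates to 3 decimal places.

solid 
facet normal -0.979 -0.091 -0.180
outer loop
vertex -0.961 2.396 1.831
vertex -1.293 4.156 2.744
vertex -0.782 3.127 0.487
endloop
endfacet
facet normal 0.165 -0.875 -0.454
outer loop
vertex 1.333 3.324 0.876
vertex -0.961 2.396 1.831
vertex -0.782 3.127 0.487
endloop
endfacet
facet normal -0.979 -0.091 -0.180
outer loop
vertex -0.782 3.127 0.487
vertex -1.293 4.156 2.744
vertex -1.114 4.887 1.4
endloop
endfacet
facet normal 0.116 0.475 -0.873
outer loop
vertex -1.114 4.887 1.4
vertex 1.333 3.324 0.876
vertex -0.782 3.127 0.487
endloop
endfacet
facet normal -0.116 -0.475 0.873
outer loop
vertex -0.961 2.396 1.831
vertex 0.822 4.353 3.133
vertex -1.293 4.156 2.744
endloop
endfacet
facet normal 0.165 -0.875 -0.454
outer loop
vertex 1.154 2.593 2.22
vertex -0.961 2.396 1.831
vertex 1.333 3.324 0.876
endloop
endfacet
facet normal -0.116 -0.475 0.873
outer loop
vertex 1.154 2.593 2.22
vertex 0.822 4.353 3.133
vertex -0.961 2.396 1.831
endloop
endfacet
facet normal -0.165 0.875 0.454
outer loop
vertex -1.293 4.156 2.744
vertex 0.822 4.353 3.133
vertex -1.114 4.887 1.4
endloop
endfacet
facet normal 0.116 0.475 -0.873
outer loop
vertex 1.001 5.084 1.789
vertex 1.333 3.324 0.876
vertex -1.114 4.887 1.4
endloop
endfacet
facet normal -0.165 0.875 0.454
outer loop
vertex -1.114 4.887 1.4
vertex 0.822 4.353 3.133
vertex 1.001 5.084 1.789
endloop
endfacet
facet normal 0.979 0.091 0.180
outer loop
vertex 1.001 5.084 1.789
vertex 1.154 2.593 2.22
vertex 1.333 3.324 0.876
endloop
endfacet
facet normal 0.979 0.091 0.180
outer loop
vertex 0.822 4.353 3.133
vertex 1.154 2.593 2.22
vertex 1.001 5.084 1.789
endloop
endfacet
facet normal -0.406 -0.683 0.607
outer loop
vertex -2.983 0.584 5.047
vertex -4.353 1.03 4.632
vertex -2.968 -0.571 3.759
endloop
endfacet
facet normal 0.914 -0.297 0.277
outer loop
vertex -2.587 0.07 3.188
vertex -2.983 0.584 5.047
vertex -2.968 -0.571 3.759
endloop
endfacet
facet normal -0.406 -0.683 0.608
outer loop
vertex -2.968 -0.571 3.759
vertex -4.353 1.03 4.632
vertex -4.339 -0.125 3.344
endloop
endfacet
facet normal 0.008 -0.668 -0.744
outer loop
vertex -4.339 -0.125 3.344
vertex -2.587 0.07 3.188
vertex -2.968 -0.571 3.759
endloop
endfacet
facet normal -0.008 0.668 0.744
outer loop
vertex -2.983 0.584 5.047
vertex -3.972 1.671 4.061
vertex -4.353 1.03 4.632
endloop
endfacet
facet normal 0.914 -0.298 0.277
outer loop
vertex -2.601 1.225 4.476
vertex -2.983 0.584 5.047
vertex -2.587 0.07 3.188
endloop
endfacet
facet normal -0.008 0.668 0.744
outer loop
vertex -2.601 1.225 4.476
vertex -3.972 1.671 4.061
vertex -2.983 0.584 5.047
endloop
endfacet
facet normal -0.914 0.297 -0.276
outer loop
vertex -4.353 1.03 4.632
vertex -3.972 1.671 4.061
vertex -4.339 -0.125 3.344
endloop
endfacet
facet normal 0.008 -0.668 -0.744
outer loop
vertex -3.957 0.516 2.773
vertex -2.587 0.07 3.188
vertex -4.339 -0.125 3.344
endloop
endfacet
facet normal -0.914 0.297 -0.277
outer loop
vertex -4.339 -0.125 3.344
vertex -3.972 1.671 4.061
vertex -3.957 0.516 2.773
endloop
endfacet
facet normal 0.406 0.682 -0.608
outer loop
vertex -3.957 0.516 2.773
vertex -2.601 1.225 4.476
vertex -2.587 0.07 3.188
endloop
endfacet
facet normal 0.406 0.683 -0.608
outer loop
vertex -3.972 1.671 4.061
vertex -2.601 1.225 4.476
vertex -3.957 0.516 2.773
endloop
endfacet

endsolid


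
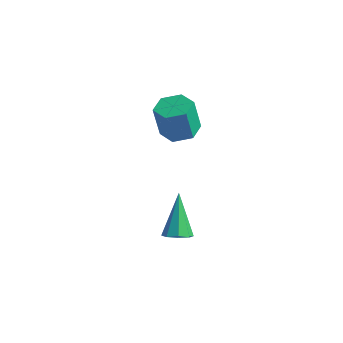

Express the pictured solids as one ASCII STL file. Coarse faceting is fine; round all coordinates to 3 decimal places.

solid 
facet normal 0.352 -0.532 -0.771
outer loop
vertex 1.347 -2.787 0.983
vertex 0.87 -3.149 1.015
vertex 0.998 -2.641 0.723
endloop
endfacet
facet normal 0.424 0.903 -0.062
outer loop
vertex 1.347 -2.787 0.983
vertex 0.998 -2.641 0.723
vertex 0.21 -2.151 2.465
endloop
endfacet
facet normal 0.351 -0.532 -0.771
outer loop
vertex 0.998 -2.641 0.723
vertex 0.87 -3.149 1.015
vertex 0.574 -2.792 0.634
endloop
endfacet
facet normal -0.244 0.899 -0.363
outer loop
vertex 0.998 -2.641 0.723
vertex 0.574 -2.792 0.634
vertex 0.21 -2.151 2.465
endloop
endfacet
facet normal 0.351 -0.532 -0.771
outer loop
vertex 0.574 -2.792 0.634
vertex 0.87 -3.149 1.015
vertex 0.323 -3.152 0.768
endloop
endfacet
facet normal -0.828 0.457 -0.325
outer loop
vertex 0.574 -2.792 0.634
vertex 0.323 -3.152 0.768
vertex 0.21 -2.151 2.465
endloop
endfacet
facet normal 0.351 -0.532 -0.771
outer loop
vertex 0.323 -3.152 0.768
vertex 0.87 -3.149 1.015
vertex 0.392 -3.511 1.047
endloop
endfacet
facet normal -0.986 -0.165 0.032
outer loop
vertex 0.323 -3.152 0.768
vertex 0.392 -3.511 1.047
vertex 0.21 -2.151 2.465
endloop
endfacet
facet normal 0.350 -0.530 -0.772
outer loop
vertex 0.392 -3.511 1.047
vertex 0.87 -3.149 1.015
vertex 0.741 -3.658 1.306
endloop
endfacet
facet normal -0.623 -0.603 0.498
outer loop
vertex 0.392 -3.511 1.047
vertex 0.741 -3.658 1.306
vertex 0.21 -2.151 2.465
endloop
endfacet
facet normal 0.352 -0.530 -0.771
outer loop
vertex 0.741 -3.658 1.306
vertex 0.87 -3.149 1.015
vertex 1.165 -3.506 1.395
endloop
endfacet
facet normal 0.047 -0.599 0.800
outer loop
vertex 0.741 -3.658 1.306
vertex 1.165 -3.506 1.395
vertex 0.21 -2.151 2.465
endloop
endfacet
facet normal 0.350 -0.532 -0.771
outer loop
vertex 1.165 -3.506 1.395
vertex 0.87 -3.149 1.015
vertex 1.417 -3.146 1.261
endloop
endfacet
facet normal 0.629 -0.157 0.761
outer loop
vertex 1.165 -3.506 1.395
vertex 1.417 -3.146 1.261
vertex 0.21 -2.151 2.465
endloop
endfacet
facet normal 0.350 -0.530 -0.772
outer loop
vertex 1.417 -3.146 1.261
vertex 0.87 -3.149 1.015
vertex 1.347 -2.787 0.983
endloop
endfacet
facet normal 0.787 0.466 0.404
outer loop
vertex 1.417 -3.146 1.261
vertex 1.347 -2.787 0.983
vertex 0.21 -2.151 2.465
endloop
endfacet
facet normal 0.170 0.080 -0.982
outer loop
vertex -2.113 2.562 1.613
vertex -2.711 1.99 1.463
vertex -2.908 2.806 1.495
endloop
endfacet
facet normal 0.274 0.954 0.125
outer loop
vertex -2.113 2.562 1.613
vertex -2.908 2.806 1.495
vertex -2.372 2.441 3.106
endloop
endfacet
facet normal 0.274 0.954 0.125
outer loop
vertex -2.372 2.441 3.106
vertex -2.908 2.806 1.495
vertex -3.167 2.685 2.988
endloop
endfacet
facet normal -0.170 -0.079 0.982
outer loop
vertex -2.372 2.441 3.106
vertex -3.167 2.685 2.988
vertex -2.969 1.87 2.957
endloop
endfacet
facet normal 0.169 0.079 -0.982
outer loop
vertex -2.908 2.806 1.495
vertex -2.711 1.99 1.463
vertex -3.506 2.235 1.346
endloop
endfacet
facet normal -0.682 0.729 -0.059
outer loop
vertex -2.908 2.806 1.495
vertex -3.506 2.235 1.346
vertex -3.167 2.685 2.988
endloop
endfacet
facet normal -0.682 0.729 -0.059
outer loop
vertex -3.167 2.685 2.988
vertex -3.506 2.235 1.346
vertex -3.764 2.114 2.839
endloop
endfacet
facet normal -0.170 -0.079 0.982
outer loop
vertex -3.167 2.685 2.988
vertex -3.764 2.114 2.839
vertex -2.969 1.87 2.957
endloop
endfacet
facet normal 0.169 0.080 -0.982
outer loop
vertex -3.506 2.235 1.346
vertex -2.711 1.99 1.463
vertex -3.308 1.419 1.314
endloop
endfacet
facet normal -0.957 -0.225 -0.184
outer loop
vertex -3.506 2.235 1.346
vertex -3.308 1.419 1.314
vertex -3.764 2.114 2.839
endloop
endfacet
facet normal -0.957 -0.224 -0.184
outer loop
vertex -3.764 2.114 2.839
vertex -3.308 1.419 1.314
vertex -3.567 1.298 2.807
endloop
endfacet
facet normal -0.170 -0.080 0.982
outer loop
vertex -3.764 2.114 2.839
vertex -3.567 1.298 2.807
vertex -2.969 1.87 2.957
endloop
endfacet
facet normal 0.170 0.079 -0.982
outer loop
vertex -3.308 1.419 1.314
vertex -2.711 1.99 1.463
vertex -2.513 1.175 1.432
endloop
endfacet
facet normal -0.274 -0.954 -0.125
outer loop
vertex -3.308 1.419 1.314
vertex -2.513 1.175 1.432
vertex -3.567 1.298 2.807
endloop
endfacet
facet normal -0.274 -0.954 -0.125
outer loop
vertex -3.567 1.298 2.807
vertex -2.513 1.175 1.432
vertex -2.772 1.054 2.925
endloop
endfacet
facet normal -0.170 -0.080 0.982
outer loop
vertex -3.567 1.298 2.807
vertex -2.772 1.054 2.925
vertex -2.969 1.87 2.957
endloop
endfacet
facet normal 0.170 0.079 -0.982
outer loop
vertex -2.513 1.175 1.432
vertex -2.711 1.99 1.463
vertex -1.916 1.746 1.581
endloop
endfacet
facet normal 0.682 -0.729 0.059
outer loop
vertex -2.513 1.175 1.432
vertex -1.916 1.746 1.581
vertex -2.772 1.054 2.925
endloop
endfacet
facet normal 0.682 -0.729 0.059
outer loop
vertex -2.772 1.054 2.925
vertex -1.916 1.746 1.581
vertex -2.174 1.625 3.074
endloop
endfacet
facet normal -0.169 -0.079 0.982
outer loop
vertex -2.772 1.054 2.925
vertex -2.174 1.625 3.074
vertex -2.969 1.87 2.957
endloop
endfacet
facet normal 0.170 0.080 -0.982
outer loop
vertex -1.916 1.746 1.581
vertex -2.711 1.99 1.463
vertex -2.113 2.562 1.613
endloop
endfacet
facet normal 0.957 0.224 0.184
outer loop
vertex -1.916 1.746 1.581
vertex -2.113 2.562 1.613
vertex -2.174 1.625 3.074
endloop
endfacet
facet normal 0.957 0.225 0.184
outer loop
vertex -2.174 1.625 3.074
vertex -2.113 2.562 1.613
vertex -2.372 2.441 3.106
endloop
endfacet
facet normal -0.169 -0.080 0.982
outer loop
vertex -2.174 1.625 3.074
vertex -2.372 2.441 3.106
vertex -2.969 1.87 2.957
endloop
endfacet

endsolid


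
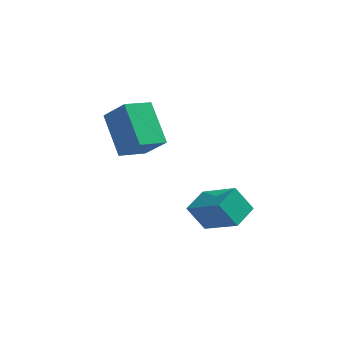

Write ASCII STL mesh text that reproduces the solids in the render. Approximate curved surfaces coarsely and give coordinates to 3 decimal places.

solid 
facet normal -0.678 0.298 -0.672
outer loop
vertex -1.48 0.194 4.017
vertex -0.713 1.263 3.716
vertex -0.465 -0.968 2.477
endloop
endfacet
facet normal -0.568 -0.792 0.223
outer loop
vertex 0.573 -1.423 3.504
vertex -1.48 0.194 4.017
vertex -0.465 -0.968 2.477
endloop
endfacet
facet normal -0.679 0.297 -0.671
outer loop
vertex -0.465 -0.968 2.477
vertex -0.713 1.263 3.716
vertex 0.301 0.102 2.175
endloop
endfacet
facet normal 0.466 -0.533 -0.707
outer loop
vertex 0.301 0.102 2.175
vertex 0.573 -1.423 3.504
vertex -0.465 -0.968 2.477
endloop
endfacet
facet normal -0.465 0.533 0.707
outer loop
vertex -1.48 0.194 4.017
vertex 0.325 0.808 4.743
vertex -0.713 1.263 3.716
endloop
endfacet
facet normal -0.568 -0.792 0.223
outer loop
vertex -0.441 -0.262 5.045
vertex -1.48 0.194 4.017
vertex 0.573 -1.423 3.504
endloop
endfacet
facet normal -0.465 0.533 0.707
outer loop
vertex -0.441 -0.262 5.045
vertex 0.325 0.808 4.743
vertex -1.48 0.194 4.017
endloop
endfacet
facet normal 0.568 0.792 -0.223
outer loop
vertex -0.713 1.263 3.716
vertex 0.325 0.808 4.743
vertex 0.301 0.102 2.175
endloop
endfacet
facet normal 0.465 -0.533 -0.707
outer loop
vertex 1.34 -0.354 3.203
vertex 0.573 -1.423 3.504
vertex 0.301 0.102 2.175
endloop
endfacet
facet normal 0.568 0.792 -0.223
outer loop
vertex 0.301 0.102 2.175
vertex 0.325 0.808 4.743
vertex 1.34 -0.354 3.203
endloop
endfacet
facet normal 0.679 -0.298 0.671
outer loop
vertex 1.34 -0.354 3.203
vertex -0.441 -0.262 5.045
vertex 0.573 -1.423 3.504
endloop
endfacet
facet normal 0.679 -0.297 0.671
outer loop
vertex 0.325 0.808 4.743
vertex -0.441 -0.262 5.045
vertex 1.34 -0.354 3.203
endloop
endfacet
facet normal -0.532 -0.109 0.840
outer loop
vertex 3.696 -1.035 0.392
vertex 4.034 0.143 0.759
vertex 2.143 -0.312 -0.497
endloop
endfacet
facet normal -0.264 -0.921 -0.287
outer loop
vertex 2.866 -0.163 -1.639
vertex 3.696 -1.035 0.392
vertex 2.143 -0.312 -0.497
endloop
endfacet
facet normal -0.531 -0.110 0.840
outer loop
vertex 2.143 -0.312 -0.497
vertex 4.034 0.143 0.759
vertex 2.481 0.867 -0.129
endloop
endfacet
facet normal -0.805 0.374 -0.461
outer loop
vertex 2.481 0.867 -0.129
vertex 2.866 -0.163 -1.639
vertex 2.143 -0.312 -0.497
endloop
endfacet
facet normal 0.805 -0.374 0.461
outer loop
vertex 3.696 -1.035 0.392
vertex 4.757 0.292 -0.383
vertex 4.034 0.143 0.759
endloop
endfacet
facet normal -0.265 -0.921 -0.287
outer loop
vertex 4.419 -0.887 -0.751
vertex 3.696 -1.035 0.392
vertex 2.866 -0.163 -1.639
endloop
endfacet
facet normal 0.805 -0.374 0.461
outer loop
vertex 4.419 -0.887 -0.751
vertex 4.757 0.292 -0.383
vertex 3.696 -1.035 0.392
endloop
endfacet
facet normal 0.265 0.920 0.288
outer loop
vertex 4.034 0.143 0.759
vertex 4.757 0.292 -0.383
vertex 2.481 0.867 -0.129
endloop
endfacet
facet normal -0.805 0.374 -0.461
outer loop
vertex 3.204 1.015 -1.272
vertex 2.866 -0.163 -1.639
vertex 2.481 0.867 -0.129
endloop
endfacet
facet normal 0.265 0.921 0.287
outer loop
vertex 2.481 0.867 -0.129
vertex 4.757 0.292 -0.383
vertex 3.204 1.015 -1.272
endloop
endfacet
facet normal 0.531 0.109 -0.840
outer loop
vertex 3.204 1.015 -1.272
vertex 4.419 -0.887 -0.751
vertex 2.866 -0.163 -1.639
endloop
endfacet
facet normal 0.532 0.110 -0.840
outer loop
vertex 4.757 0.292 -0.383
vertex 4.419 -0.887 -0.751
vertex 3.204 1.015 -1.272
endloop
endfacet

endsolid


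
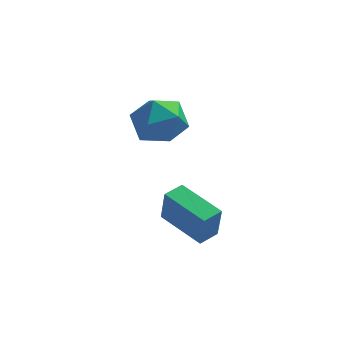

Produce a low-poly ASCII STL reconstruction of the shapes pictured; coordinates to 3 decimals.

solid 
facet normal -0.650 -0.758 -0.052
outer loop
vertex -1.287 -4.888 -2.205
vertex -2.761 -3.649 -1.845
vertex -1.438 -4.663 -3.599
endloop
endfacet
facet normal 0.752 -0.633 -0.184
outer loop
vertex -0.879 -4.011 -3.555
vertex -1.287 -4.888 -2.205
vertex -1.438 -4.663 -3.599
endloop
endfacet
facet normal -0.650 -0.758 -0.052
outer loop
vertex -1.438 -4.663 -3.599
vertex -2.761 -3.649 -1.845
vertex -2.912 -3.424 -3.239
endloop
endfacet
facet normal -0.107 0.158 -0.982
outer loop
vertex -2.912 -3.424 -3.239
vertex -0.879 -4.011 -3.555
vertex -1.438 -4.663 -3.599
endloop
endfacet
facet normal 0.107 -0.158 0.982
outer loop
vertex -1.287 -4.888 -2.205
vertex -2.202 -2.997 -1.801
vertex -2.761 -3.649 -1.845
endloop
endfacet
facet normal 0.752 -0.633 -0.184
outer loop
vertex -0.728 -4.236 -2.161
vertex -1.287 -4.888 -2.205
vertex -0.879 -4.011 -3.555
endloop
endfacet
facet normal 0.107 -0.158 0.982
outer loop
vertex -0.728 -4.236 -2.161
vertex -2.202 -2.997 -1.801
vertex -1.287 -4.888 -2.205
endloop
endfacet
facet normal -0.752 0.633 0.184
outer loop
vertex -2.761 -3.649 -1.845
vertex -2.202 -2.997 -1.801
vertex -2.912 -3.424 -3.239
endloop
endfacet
facet normal -0.107 0.158 -0.982
outer loop
vertex -2.353 -2.772 -3.195
vertex -0.879 -4.011 -3.555
vertex -2.912 -3.424 -3.239
endloop
endfacet
facet normal -0.752 0.633 0.184
outer loop
vertex -2.912 -3.424 -3.239
vertex -2.202 -2.997 -1.801
vertex -2.353 -2.772 -3.195
endloop
endfacet
facet normal 0.650 0.758 0.052
outer loop
vertex -2.353 -2.772 -3.195
vertex -0.728 -4.236 -2.161
vertex -0.879 -4.011 -3.555
endloop
endfacet
facet normal 0.650 0.758 0.052
outer loop
vertex -2.202 -2.997 -1.801
vertex -0.728 -4.236 -2.161
vertex -2.353 -2.772 -3.195
endloop
endfacet
facet normal -0.007 0.575 0.818
outer loop
vertex -3.484 -1.61 1.587
vertex -3.243 -2.508 2.22
vertex -2.412 -1.884 1.789
endloop
endfacet
facet normal 0.197 0.949 0.245
outer loop
vertex -3.484 -1.61 1.587
vertex -2.412 -1.884 1.789
vertex -2.724 -1.554 0.759
endloop
endfacet
facet normal -0.328 0.914 -0.239
outer loop
vertex -3.484 -1.61 1.587
vertex -2.724 -1.554 0.759
vertex -3.747 -1.974 0.555
endloop
endfacet
facet normal -0.854 0.519 0.035
outer loop
vertex -3.484 -1.61 1.587
vertex -3.747 -1.974 0.555
vertex -4.068 -2.563 1.458
endloop
endfacet
facet normal -0.656 0.309 0.688
outer loop
vertex -3.484 -1.61 1.587
vertex -4.068 -2.563 1.458
vertex -3.243 -2.508 2.22
endloop
endfacet
facet normal 0.773 0.633 -0.031
outer loop
vertex -2.724 -1.554 0.759
vertex -2.412 -1.884 1.789
vertex -2.012 -2.417 0.882
endloop
endfacet
facet normal 0.444 0.028 0.896
outer loop
vertex -2.412 -1.884 1.789
vertex -3.243 -2.508 2.22
vertex -2.333 -3.006 1.785
endloop
endfacet
facet normal -0.606 -0.403 0.686
outer loop
vertex -3.243 -2.508 2.22
vertex -4.068 -2.563 1.458
vertex -3.356 -3.426 1.581
endloop
endfacet
facet normal -0.926 -0.064 -0.371
outer loop
vertex -4.068 -2.563 1.458
vertex -3.747 -1.974 0.555
vertex -3.668 -3.096 0.551
endloop
endfacet
facet normal -0.074 0.576 -0.814
outer loop
vertex -3.747 -1.974 0.555
vertex -2.724 -1.554 0.759
vertex -2.837 -2.472 0.12
endloop
endfacet
facet normal 0.854 -0.519 -0.035
outer loop
vertex -2.596 -3.37 0.753
vertex -2.012 -2.417 0.882
vertex -2.333 -3.006 1.785
endloop
endfacet
facet normal 0.328 -0.914 0.239
outer loop
vertex -2.596 -3.37 0.753
vertex -2.333 -3.006 1.785
vertex -3.356 -3.426 1.581
endloop
endfacet
facet normal -0.197 -0.949 -0.245
outer loop
vertex -2.596 -3.37 0.753
vertex -3.356 -3.426 1.581
vertex -3.668 -3.096 0.551
endloop
endfacet
facet normal 0.007 -0.575 -0.818
outer loop
vertex -2.596 -3.37 0.753
vertex -3.668 -3.096 0.551
vertex -2.837 -2.472 0.12
endloop
endfacet
facet normal 0.656 -0.309 -0.688
outer loop
vertex -2.596 -3.37 0.753
vertex -2.837 -2.472 0.12
vertex -2.012 -2.417 0.882
endloop
endfacet
facet normal 0.926 0.064 0.371
outer loop
vertex -2.333 -3.006 1.785
vertex -2.012 -2.417 0.882
vertex -2.412 -1.884 1.789
endloop
endfacet
facet normal 0.074 -0.576 0.814
outer loop
vertex -3.356 -3.426 1.581
vertex -2.333 -3.006 1.785
vertex -3.243 -2.508 2.22
endloop
endfacet
facet normal -0.773 -0.633 0.031
outer loop
vertex -3.668 -3.096 0.551
vertex -3.356 -3.426 1.581
vertex -4.068 -2.563 1.458
endloop
endfacet
facet normal -0.444 -0.028 -0.896
outer loop
vertex -2.837 -2.472 0.12
vertex -3.668 -3.096 0.551
vertex -3.747 -1.974 0.555
endloop
endfacet
facet normal 0.606 0.403 -0.686
outer loop
vertex -2.012 -2.417 0.882
vertex -2.837 -2.472 0.12
vertex -2.724 -1.554 0.759
endloop
endfacet

endsolid


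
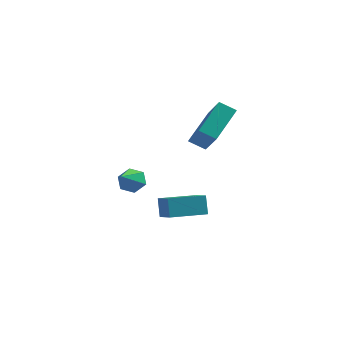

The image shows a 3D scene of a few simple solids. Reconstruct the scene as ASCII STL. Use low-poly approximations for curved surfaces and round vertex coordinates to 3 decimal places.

solid 
facet normal -0.425 0.585 -0.691
outer loop
vertex 3.161 1.249 2.584
vertex 3.921 1.305 2.164
vertex 2.698 -0.328 1.535
endloop
endfacet
facet normal -0.873 -0.065 0.483
outer loop
vertex 3.439 -1.345 2.736
vertex 3.161 1.249 2.584
vertex 2.698 -0.328 1.535
endloop
endfacet
facet normal -0.427 0.585 -0.690
outer loop
vertex 2.698 -0.328 1.535
vertex 3.921 1.305 2.164
vertex 3.457 -0.271 1.114
endloop
endfacet
facet normal -0.238 -0.809 -0.538
outer loop
vertex 3.457 -0.271 1.114
vertex 3.439 -1.345 2.736
vertex 2.698 -0.328 1.535
endloop
endfacet
facet normal 0.238 0.809 0.538
outer loop
vertex 3.161 1.249 2.584
vertex 4.662 0.288 3.365
vertex 3.921 1.305 2.164
endloop
endfacet
facet normal -0.873 -0.065 0.484
outer loop
vertex 3.903 0.231 3.786
vertex 3.161 1.249 2.584
vertex 3.439 -1.345 2.736
endloop
endfacet
facet normal 0.238 0.809 0.538
outer loop
vertex 3.903 0.231 3.786
vertex 4.662 0.288 3.365
vertex 3.161 1.249 2.584
endloop
endfacet
facet normal 0.873 0.065 -0.483
outer loop
vertex 3.921 1.305 2.164
vertex 4.662 0.288 3.365
vertex 3.457 -0.271 1.114
endloop
endfacet
facet normal -0.238 -0.809 -0.538
outer loop
vertex 4.199 -1.289 2.316
vertex 3.439 -1.345 2.736
vertex 3.457 -0.271 1.114
endloop
endfacet
facet normal 0.873 0.065 -0.484
outer loop
vertex 3.457 -0.271 1.114
vertex 4.662 0.288 3.365
vertex 4.199 -1.289 2.316
endloop
endfacet
facet normal 0.425 -0.585 0.691
outer loop
vertex 4.199 -1.289 2.316
vertex 3.903 0.231 3.786
vertex 3.439 -1.345 2.736
endloop
endfacet
facet normal 0.427 -0.584 0.690
outer loop
vertex 4.662 0.288 3.365
vertex 3.903 0.231 3.786
vertex 4.199 -1.289 2.316
endloop
endfacet
facet normal 0.053 0.825 -0.563
outer loop
vertex 1.328 -2.003 -0.455
vertex 0.671 -1.905 -0.373
vertex 1.106 -1.637 0.06
endloop
endfacet
facet normal 0.863 -0.154 0.482
outer loop
vertex 1.328 -2.003 -0.455
vertex 1.106 -1.637 0.06
vertex 0.589 -3.175 0.493
endloop
endfacet
facet normal 0.053 0.825 -0.563
outer loop
vertex 1.106 -1.637 0.06
vertex 0.671 -1.905 -0.373
vertex 0.448 -1.539 0.142
endloop
endfacet
facet normal 0.153 0.220 0.963
outer loop
vertex 1.106 -1.637 0.06
vertex 0.448 -1.539 0.142
vertex 0.589 -3.175 0.493
endloop
endfacet
facet normal 0.053 0.825 -0.563
outer loop
vertex 0.448 -1.539 0.142
vertex 0.671 -1.905 -0.373
vertex 0.013 -1.807 -0.291
endloop
endfacet
facet normal -0.728 0.083 0.680
outer loop
vertex 0.448 -1.539 0.142
vertex 0.013 -1.807 -0.291
vertex 0.589 -3.175 0.493
endloop
endfacet
facet normal 0.053 0.826 -0.561
outer loop
vertex 0.013 -1.807 -0.291
vertex 0.671 -1.905 -0.373
vertex 0.235 -2.172 -0.807
endloop
endfacet
facet normal -0.900 -0.428 -0.085
outer loop
vertex 0.013 -1.807 -0.291
vertex 0.235 -2.172 -0.807
vertex 0.589 -3.175 0.493
endloop
endfacet
facet normal 0.053 0.826 -0.561
outer loop
vertex 0.235 -2.172 -0.807
vertex 0.671 -1.905 -0.373
vertex 0.893 -2.27 -0.889
endloop
endfacet
facet normal -0.190 -0.802 -0.567
outer loop
vertex 0.235 -2.172 -0.807
vertex 0.893 -2.27 -0.889
vertex 0.589 -3.175 0.493
endloop
endfacet
facet normal 0.053 0.826 -0.561
outer loop
vertex 0.893 -2.27 -0.889
vertex 0.671 -1.905 -0.373
vertex 1.328 -2.003 -0.455
endloop
endfacet
facet normal 0.691 -0.665 -0.283
outer loop
vertex 0.893 -2.27 -0.889
vertex 1.328 -2.003 -0.455
vertex 0.589 -3.175 0.493
endloop
endfacet
facet normal -0.583 0.690 -0.429
outer loop
vertex 1.283 -0.137 -2.286
vertex 2.685 0.949 -2.444
vertex 1.488 -0.534 -3.203
endloop
endfacet
facet normal -0.788 -0.610 0.088
outer loop
vertex 2.175 -1.349 -2.696
vertex 1.283 -0.137 -2.286
vertex 1.488 -0.534 -3.203
endloop
endfacet
facet normal -0.582 0.690 -0.430
outer loop
vertex 1.488 -0.534 -3.203
vertex 2.685 0.949 -2.444
vertex 2.89 0.551 -3.36
endloop
endfacet
facet normal 0.201 -0.390 -0.899
outer loop
vertex 2.89 0.551 -3.36
vertex 2.175 -1.349 -2.696
vertex 1.488 -0.534 -3.203
endloop
endfacet
facet normal -0.201 0.390 0.899
outer loop
vertex 1.283 -0.137 -2.286
vertex 3.372 0.134 -1.937
vertex 2.685 0.949 -2.444
endloop
endfacet
facet normal -0.788 -0.610 0.089
outer loop
vertex 1.97 -0.951 -1.78
vertex 1.283 -0.137 -2.286
vertex 2.175 -1.349 -2.696
endloop
endfacet
facet normal -0.201 0.389 0.899
outer loop
vertex 1.97 -0.951 -1.78
vertex 3.372 0.134 -1.937
vertex 1.283 -0.137 -2.286
endloop
endfacet
facet normal 0.788 0.609 -0.088
outer loop
vertex 2.685 0.949 -2.444
vertex 3.372 0.134 -1.937
vertex 2.89 0.551 -3.36
endloop
endfacet
facet normal 0.200 -0.390 -0.899
outer loop
vertex 3.577 -0.263 -2.854
vertex 2.175 -1.349 -2.696
vertex 2.89 0.551 -3.36
endloop
endfacet
facet normal 0.788 0.610 -0.088
outer loop
vertex 2.89 0.551 -3.36
vertex 3.372 0.134 -1.937
vertex 3.577 -0.263 -2.854
endloop
endfacet
facet normal 0.583 -0.690 0.430
outer loop
vertex 3.577 -0.263 -2.854
vertex 1.97 -0.951 -1.78
vertex 2.175 -1.349 -2.696
endloop
endfacet
facet normal 0.582 -0.690 0.429
outer loop
vertex 3.372 0.134 -1.937
vertex 1.97 -0.951 -1.78
vertex 3.577 -0.263 -2.854
endloop
endfacet

endsolid


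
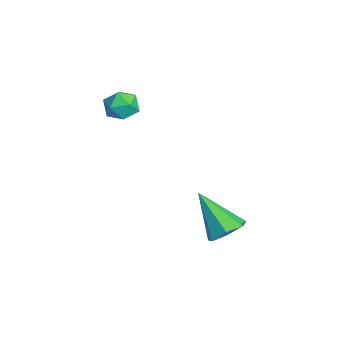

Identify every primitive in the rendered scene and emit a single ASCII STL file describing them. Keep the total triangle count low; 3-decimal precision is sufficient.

solid 
facet normal 0.250 0.385 0.888
outer loop
vertex 1.144 -0.081 1.635
vertex 1.224 -0.673 1.869
vertex 1.717 -0.366 1.597
endloop
endfacet
facet normal 0.435 0.826 0.358
outer loop
vertex 1.144 -0.081 1.635
vertex 1.717 -0.366 1.597
vertex 1.491 -0.031 1.099
endloop
endfacet
facet normal -0.156 0.988 -0.009
outer loop
vertex 1.144 -0.081 1.635
vertex 1.491 -0.031 1.099
vertex 0.859 -0.131 1.063
endloop
endfacet
facet normal -0.704 0.647 0.294
outer loop
vertex 1.144 -0.081 1.635
vertex 0.859 -0.131 1.063
vertex 0.693 -0.528 1.539
endloop
endfacet
facet normal -0.452 0.274 0.849
outer loop
vertex 1.144 -0.081 1.635
vertex 0.693 -0.528 1.539
vertex 1.224 -0.673 1.869
endloop
endfacet
facet normal 0.876 0.476 -0.078
outer loop
vertex 1.491 -0.031 1.099
vertex 1.717 -0.366 1.597
vertex 1.787 -0.592 1.001
endloop
endfacet
facet normal 0.579 -0.239 0.779
outer loop
vertex 1.717 -0.366 1.597
vertex 1.224 -0.673 1.869
vertex 1.621 -0.989 1.477
endloop
endfacet
facet normal -0.559 -0.420 0.715
outer loop
vertex 1.224 -0.673 1.869
vertex 0.693 -0.528 1.539
vertex 0.989 -1.089 1.441
endloop
endfacet
facet normal -0.966 0.184 -0.183
outer loop
vertex 0.693 -0.528 1.539
vertex 0.859 -0.131 1.063
vertex 0.763 -0.754 0.943
endloop
endfacet
facet normal -0.078 0.736 -0.672
outer loop
vertex 0.859 -0.131 1.063
vertex 1.491 -0.031 1.099
vertex 1.256 -0.447 0.671
endloop
endfacet
facet normal 0.704 -0.647 -0.294
outer loop
vertex 1.336 -1.039 0.905
vertex 1.787 -0.592 1.001
vertex 1.621 -0.989 1.477
endloop
endfacet
facet normal 0.156 -0.988 0.009
outer loop
vertex 1.336 -1.039 0.905
vertex 1.621 -0.989 1.477
vertex 0.989 -1.089 1.441
endloop
endfacet
facet normal -0.435 -0.826 -0.358
outer loop
vertex 1.336 -1.039 0.905
vertex 0.989 -1.089 1.441
vertex 0.763 -0.754 0.943
endloop
endfacet
facet normal -0.250 -0.385 -0.888
outer loop
vertex 1.336 -1.039 0.905
vertex 0.763 -0.754 0.943
vertex 1.256 -0.447 0.671
endloop
endfacet
facet normal 0.452 -0.274 -0.849
outer loop
vertex 1.336 -1.039 0.905
vertex 1.256 -0.447 0.671
vertex 1.787 -0.592 1.001
endloop
endfacet
facet normal 0.966 -0.184 0.183
outer loop
vertex 1.621 -0.989 1.477
vertex 1.787 -0.592 1.001
vertex 1.717 -0.366 1.597
endloop
endfacet
facet normal 0.078 -0.736 0.672
outer loop
vertex 0.989 -1.089 1.441
vertex 1.621 -0.989 1.477
vertex 1.224 -0.673 1.869
endloop
endfacet
facet normal -0.876 -0.476 0.078
outer loop
vertex 0.763 -0.754 0.943
vertex 0.989 -1.089 1.441
vertex 0.693 -0.528 1.539
endloop
endfacet
facet normal -0.579 0.239 -0.779
outer loop
vertex 1.256 -0.447 0.671
vertex 0.763 -0.754 0.943
vertex 0.859 -0.131 1.063
endloop
endfacet
facet normal 0.559 0.420 -0.715
outer loop
vertex 1.787 -0.592 1.001
vertex 1.256 -0.447 0.671
vertex 1.491 -0.031 1.099
endloop
endfacet
facet normal 0.521 0.421 -0.743
outer loop
vertex 4.924 2.023 -2.534
vertex 4.32 2.154 -2.883
vertex 4.658 2.565 -2.413
endloop
endfacet
facet normal 0.511 0.059 0.858
outer loop
vertex 4.924 2.023 -2.534
vertex 4.658 2.565 -2.413
vertex 3.42 1.426 -1.597
endloop
endfacet
facet normal 0.521 0.421 -0.743
outer loop
vertex 4.658 2.565 -2.413
vertex 4.32 2.154 -2.883
vertex 4.137 2.798 -2.646
endloop
endfacet
facet normal -0.066 0.628 0.776
outer loop
vertex 4.658 2.565 -2.413
vertex 4.137 2.798 -2.646
vertex 3.42 1.426 -1.597
endloop
endfacet
facet normal 0.520 0.421 -0.743
outer loop
vertex 4.137 2.798 -2.646
vertex 4.32 2.154 -2.883
vertex 3.754 2.546 -3.057
endloop
endfacet
facet normal -0.729 0.613 0.304
outer loop
vertex 4.137 2.798 -2.646
vertex 3.754 2.546 -3.057
vertex 3.42 1.426 -1.597
endloop
endfacet
facet normal 0.520 0.421 -0.744
outer loop
vertex 3.754 2.546 -3.057
vertex 4.32 2.154 -2.883
vertex 3.796 1.999 -3.337
endloop
endfacet
facet normal -0.979 0.028 -0.202
outer loop
vertex 3.754 2.546 -3.057
vertex 3.796 1.999 -3.337
vertex 3.42 1.426 -1.597
endloop
endfacet
facet normal 0.520 0.421 -0.743
outer loop
vertex 3.796 1.999 -3.337
vertex 4.32 2.154 -2.883
vertex 4.233 1.569 -3.275
endloop
endfacet
facet normal -0.627 -0.689 -0.363
outer loop
vertex 3.796 1.999 -3.337
vertex 4.233 1.569 -3.275
vertex 3.42 1.426 -1.597
endloop
endfacet
facet normal 0.520 0.421 -0.743
outer loop
vertex 4.233 1.569 -3.275
vertex 4.32 2.154 -2.883
vertex 4.735 1.579 -2.918
endloop
endfacet
facet normal 0.060 -0.997 -0.056
outer loop
vertex 4.233 1.569 -3.275
vertex 4.735 1.579 -2.918
vertex 3.42 1.426 -1.597
endloop
endfacet
facet normal 0.521 0.421 -0.743
outer loop
vertex 4.735 1.579 -2.918
vertex 4.32 2.154 -2.883
vertex 4.924 2.023 -2.534
endloop
endfacet
facet normal 0.567 -0.663 0.488
outer loop
vertex 4.735 1.579 -2.918
vertex 4.924 2.023 -2.534
vertex 3.42 1.426 -1.597
endloop
endfacet

endsolid


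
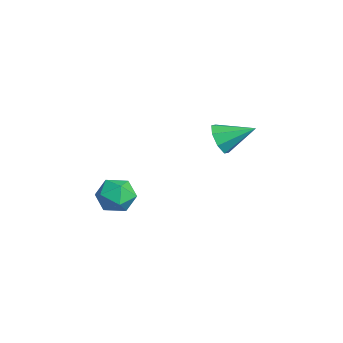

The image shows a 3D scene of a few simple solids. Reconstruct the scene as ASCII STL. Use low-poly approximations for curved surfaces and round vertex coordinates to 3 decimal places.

solid 
facet normal -0.160 0.193 0.968
outer loop
vertex -2.872 -2.234 -0.262
vertex -2.958 -3.409 -0.042
vertex -1.893 -2.863 0.025
endloop
endfacet
facet normal 0.250 0.696 0.672
outer loop
vertex -2.872 -2.234 -0.262
vertex -1.893 -2.863 0.025
vertex -1.843 -2.04 -0.846
endloop
endfacet
facet normal -0.112 0.985 0.130
outer loop
vertex -2.872 -2.234 -0.262
vertex -1.843 -2.04 -0.846
vertex -2.878 -2.078 -1.45
endloop
endfacet
facet normal -0.746 0.660 0.090
outer loop
vertex -2.872 -2.234 -0.262
vertex -2.878 -2.078 -1.45
vertex -3.567 -2.924 -0.953
endloop
endfacet
facet normal -0.775 0.171 0.609
outer loop
vertex -2.872 -2.234 -0.262
vertex -3.567 -2.924 -0.953
vertex -2.958 -3.409 -0.042
endloop
endfacet
facet normal 0.832 0.379 0.406
outer loop
vertex -1.843 -2.04 -0.846
vertex -1.893 -2.863 0.025
vertex -1.293 -3.096 -0.987
endloop
endfacet
facet normal 0.168 -0.436 0.884
outer loop
vertex -1.893 -2.863 0.025
vertex -2.958 -3.409 -0.042
vertex -1.982 -3.942 -0.49
endloop
endfacet
facet normal -0.828 -0.472 0.303
outer loop
vertex -2.958 -3.409 -0.042
vertex -3.567 -2.924 -0.953
vertex -3.017 -3.98 -1.094
endloop
endfacet
facet normal -0.781 0.321 -0.537
outer loop
vertex -3.567 -2.924 -0.953
vertex -2.878 -2.078 -1.45
vertex -2.967 -3.157 -1.965
endloop
endfacet
facet normal 0.245 0.846 -0.473
outer loop
vertex -2.878 -2.078 -1.45
vertex -1.843 -2.04 -0.846
vertex -1.902 -2.611 -1.898
endloop
endfacet
facet normal 0.746 -0.660 -0.090
outer loop
vertex -1.988 -3.786 -1.678
vertex -1.293 -3.096 -0.987
vertex -1.982 -3.942 -0.49
endloop
endfacet
facet normal 0.112 -0.985 -0.130
outer loop
vertex -1.988 -3.786 -1.678
vertex -1.982 -3.942 -0.49
vertex -3.017 -3.98 -1.094
endloop
endfacet
facet normal -0.250 -0.696 -0.672
outer loop
vertex -1.988 -3.786 -1.678
vertex -3.017 -3.98 -1.094
vertex -2.967 -3.157 -1.965
endloop
endfacet
facet normal 0.160 -0.193 -0.968
outer loop
vertex -1.988 -3.786 -1.678
vertex -2.967 -3.157 -1.965
vertex -1.902 -2.611 -1.898
endloop
endfacet
facet normal 0.775 -0.171 -0.609
outer loop
vertex -1.988 -3.786 -1.678
vertex -1.902 -2.611 -1.898
vertex -1.293 -3.096 -0.987
endloop
endfacet
facet normal 0.781 -0.321 0.537
outer loop
vertex -1.982 -3.942 -0.49
vertex -1.293 -3.096 -0.987
vertex -1.893 -2.863 0.025
endloop
endfacet
facet normal -0.245 -0.846 0.473
outer loop
vertex -3.017 -3.98 -1.094
vertex -1.982 -3.942 -0.49
vertex -2.958 -3.409 -0.042
endloop
endfacet
facet normal -0.832 -0.379 -0.406
outer loop
vertex -2.967 -3.157 -1.965
vertex -3.017 -3.98 -1.094
vertex -3.567 -2.924 -0.953
endloop
endfacet
facet normal -0.168 0.436 -0.884
outer loop
vertex -1.902 -2.611 -1.898
vertex -2.967 -3.157 -1.965
vertex -2.878 -2.078 -1.45
endloop
endfacet
facet normal 0.828 0.472 -0.303
outer loop
vertex -1.293 -3.096 -0.987
vertex -1.902 -2.611 -1.898
vertex -1.843 -2.04 -0.846
endloop
endfacet
facet normal -0.337 -0.831 -0.441
outer loop
vertex -2.956 2.99 0.917
vertex -3.833 3.021 1.529
vertex -3.563 3.419 0.573
endloop
endfacet
facet normal 0.669 0.523 -0.528
outer loop
vertex -2.956 2.99 0.917
vertex -3.563 3.419 0.573
vertex -3.127 4.759 2.451
endloop
endfacet
facet normal -0.338 -0.831 -0.441
outer loop
vertex -3.563 3.419 0.573
vertex -3.833 3.021 1.529
vertex -4.328 3.615 0.789
endloop
endfacet
facet normal 0.042 0.809 -0.587
outer loop
vertex -3.563 3.419 0.573
vertex -4.328 3.615 0.789
vertex -3.127 4.759 2.451
endloop
endfacet
facet normal -0.338 -0.831 -0.441
outer loop
vertex -4.328 3.615 0.789
vertex -3.833 3.021 1.529
vertex -4.803 3.463 1.439
endloop
endfacet
facet normal -0.526 0.829 -0.191
outer loop
vertex -4.328 3.615 0.789
vertex -4.803 3.463 1.439
vertex -3.127 4.759 2.451
endloop
endfacet
facet normal -0.338 -0.832 -0.441
outer loop
vertex -4.803 3.463 1.439
vertex -3.833 3.021 1.529
vertex -4.71 3.053 2.141
endloop
endfacet
facet normal -0.700 0.572 0.427
outer loop
vertex -4.803 3.463 1.439
vertex -4.71 3.053 2.141
vertex -3.127 4.759 2.451
endloop
endfacet
facet normal -0.338 -0.832 -0.441
outer loop
vertex -4.71 3.053 2.141
vertex -3.833 3.021 1.529
vertex -4.103 2.624 2.485
endloop
endfacet
facet normal -0.380 0.188 0.906
outer loop
vertex -4.71 3.053 2.141
vertex -4.103 2.624 2.485
vertex -3.127 4.759 2.451
endloop
endfacet
facet normal -0.339 -0.831 -0.441
outer loop
vertex -4.103 2.624 2.485
vertex -3.833 3.021 1.529
vertex -3.338 2.427 2.269
endloop
endfacet
facet normal 0.247 -0.098 0.964
outer loop
vertex -4.103 2.624 2.485
vertex -3.338 2.427 2.269
vertex -3.127 4.759 2.451
endloop
endfacet
facet normal -0.338 -0.831 -0.441
outer loop
vertex -3.338 2.427 2.269
vertex -3.833 3.021 1.529
vertex -2.863 2.579 1.619
endloop
endfacet
facet normal 0.815 -0.118 0.568
outer loop
vertex -3.338 2.427 2.269
vertex -2.863 2.579 1.619
vertex -3.127 4.759 2.451
endloop
endfacet
facet normal -0.338 -0.831 -0.442
outer loop
vertex -2.863 2.579 1.619
vertex -3.833 3.021 1.529
vertex -2.956 2.99 0.917
endloop
endfacet
facet normal 0.989 0.139 -0.050
outer loop
vertex -2.863 2.579 1.619
vertex -2.956 2.99 0.917
vertex -3.127 4.759 2.451
endloop
endfacet

endsolid


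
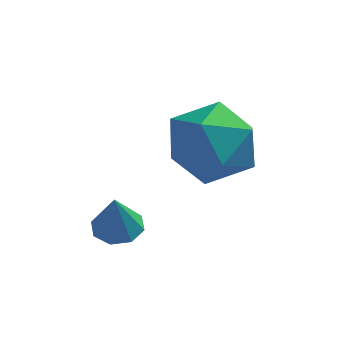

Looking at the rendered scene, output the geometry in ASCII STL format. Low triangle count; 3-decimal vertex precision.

solid 
facet normal -0.008 0.293 -0.956
outer loop
vertex 2.262 1.639 1.095
vertex 1.635 1.694 1.117
vertex 2.12 2.079 1.231
endloop
endfacet
facet normal 0.871 0.135 0.472
outer loop
vertex 2.262 1.639 1.095
vertex 2.12 2.079 1.231
vertex 1.645 1.326 2.323
endloop
endfacet
facet normal -0.007 0.292 -0.956
outer loop
vertex 2.12 2.079 1.231
vertex 1.635 1.694 1.117
vertex 1.694 2.294 1.3
endloop
endfacet
facet normal 0.428 0.646 0.632
outer loop
vertex 2.12 2.079 1.231
vertex 1.694 2.294 1.3
vertex 1.645 1.326 2.323
endloop
endfacet
facet normal -0.008 0.292 -0.956
outer loop
vertex 1.694 2.294 1.3
vertex 1.635 1.694 1.117
vertex 1.233 2.157 1.262
endloop
endfacet
facet normal -0.264 0.707 0.656
outer loop
vertex 1.694 2.294 1.3
vertex 1.233 2.157 1.262
vertex 1.645 1.326 2.323
endloop
endfacet
facet normal -0.008 0.292 -0.956
outer loop
vertex 1.233 2.157 1.262
vertex 1.635 1.694 1.117
vertex 1.008 1.748 1.139
endloop
endfacet
facet normal -0.800 0.281 0.530
outer loop
vertex 1.233 2.157 1.262
vertex 1.008 1.748 1.139
vertex 1.645 1.326 2.323
endloop
endfacet
facet normal -0.009 0.291 -0.957
outer loop
vertex 1.008 1.748 1.139
vertex 1.635 1.694 1.117
vertex 1.15 1.308 1.004
endloop
endfacet
facet normal -0.864 -0.380 0.330
outer loop
vertex 1.008 1.748 1.139
vertex 1.15 1.308 1.004
vertex 1.645 1.326 2.323
endloop
endfacet
facet normal -0.009 0.291 -0.957
outer loop
vertex 1.15 1.308 1.004
vertex 1.635 1.694 1.117
vertex 1.576 1.094 0.935
endloop
endfacet
facet normal -0.420 -0.891 0.170
outer loop
vertex 1.15 1.308 1.004
vertex 1.576 1.094 0.935
vertex 1.645 1.326 2.323
endloop
endfacet
facet normal -0.008 0.291 -0.957
outer loop
vertex 1.576 1.094 0.935
vertex 1.635 1.694 1.117
vertex 2.037 1.231 0.973
endloop
endfacet
facet normal 0.271 -0.952 0.146
outer loop
vertex 1.576 1.094 0.935
vertex 2.037 1.231 0.973
vertex 1.645 1.326 2.323
endloop
endfacet
facet normal -0.008 0.291 -0.957
outer loop
vertex 2.037 1.231 0.973
vertex 1.635 1.694 1.117
vertex 2.262 1.639 1.095
endloop
endfacet
facet normal 0.806 -0.526 0.271
outer loop
vertex 2.037 1.231 0.973
vertex 2.262 1.639 1.095
vertex 1.645 1.326 2.323
endloop
endfacet
facet normal 0.183 0.921 0.344
outer loop
vertex 3.107 4.973 2.628
vertex 3.578 4.482 3.691
vertex 4.336 4.7 2.706
endloop
endfacet
facet normal 0.224 0.903 -0.368
outer loop
vertex 3.107 4.973 2.628
vertex 4.336 4.7 2.706
vertex 3.696 4.43 1.653
endloop
endfacet
facet normal -0.404 0.673 -0.619
outer loop
vertex 3.107 4.973 2.628
vertex 3.696 4.43 1.653
vertex 2.542 4.044 1.987
endloop
endfacet
facet normal -0.833 0.550 -0.063
outer loop
vertex 3.107 4.973 2.628
vertex 2.542 4.044 1.987
vertex 2.469 4.077 3.247
endloop
endfacet
facet normal -0.470 0.703 0.533
outer loop
vertex 3.107 4.973 2.628
vertex 2.469 4.077 3.247
vertex 3.578 4.482 3.691
endloop
endfacet
facet normal 0.722 0.424 -0.547
outer loop
vertex 3.696 4.43 1.653
vertex 4.336 4.7 2.706
vertex 4.531 3.603 2.113
endloop
endfacet
facet normal 0.655 0.454 0.604
outer loop
vertex 4.336 4.7 2.706
vertex 3.578 4.482 3.691
vertex 4.458 3.636 3.373
endloop
endfacet
facet normal -0.401 0.101 0.910
outer loop
vertex 3.578 4.482 3.691
vertex 2.469 4.077 3.247
vertex 3.304 3.25 3.707
endloop
endfacet
facet normal -0.988 -0.147 -0.053
outer loop
vertex 2.469 4.077 3.247
vertex 2.542 4.044 1.987
vertex 2.664 2.98 2.654
endloop
endfacet
facet normal -0.294 0.053 -0.954
outer loop
vertex 2.542 4.044 1.987
vertex 3.696 4.43 1.653
vertex 3.422 3.198 1.669
endloop
endfacet
facet normal 0.833 -0.550 0.063
outer loop
vertex 3.893 2.707 2.732
vertex 4.531 3.603 2.113
vertex 4.458 3.636 3.373
endloop
endfacet
facet normal 0.404 -0.673 0.619
outer loop
vertex 3.893 2.707 2.732
vertex 4.458 3.636 3.373
vertex 3.304 3.25 3.707
endloop
endfacet
facet normal -0.224 -0.903 0.368
outer loop
vertex 3.893 2.707 2.732
vertex 3.304 3.25 3.707
vertex 2.664 2.98 2.654
endloop
endfacet
facet normal -0.183 -0.921 -0.344
outer loop
vertex 3.893 2.707 2.732
vertex 2.664 2.98 2.654
vertex 3.422 3.198 1.669
endloop
endfacet
facet normal 0.470 -0.703 -0.533
outer loop
vertex 3.893 2.707 2.732
vertex 3.422 3.198 1.669
vertex 4.531 3.603 2.113
endloop
endfacet
facet normal 0.988 0.147 0.053
outer loop
vertex 4.458 3.636 3.373
vertex 4.531 3.603 2.113
vertex 4.336 4.7 2.706
endloop
endfacet
facet normal 0.294 -0.053 0.954
outer loop
vertex 3.304 3.25 3.707
vertex 4.458 3.636 3.373
vertex 3.578 4.482 3.691
endloop
endfacet
facet normal -0.722 -0.424 0.547
outer loop
vertex 2.664 2.98 2.654
vertex 3.304 3.25 3.707
vertex 2.469 4.077 3.247
endloop
endfacet
facet normal -0.655 -0.454 -0.604
outer loop
vertex 3.422 3.198 1.669
vertex 2.664 2.98 2.654
vertex 2.542 4.044 1.987
endloop
endfacet
facet normal 0.401 -0.101 -0.910
outer loop
vertex 4.531 3.603 2.113
vertex 3.422 3.198 1.669
vertex 3.696 4.43 1.653
endloop
endfacet

endsolid
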